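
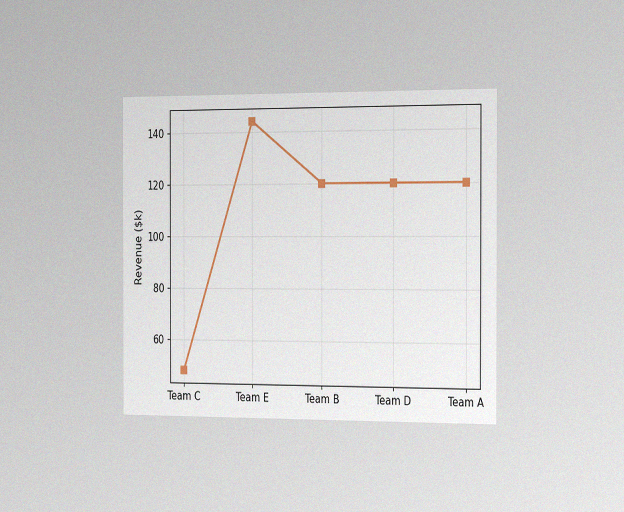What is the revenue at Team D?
The chart is viewed slightly from the right, with some photo noise. At Team D, the line is at $120k.

$120k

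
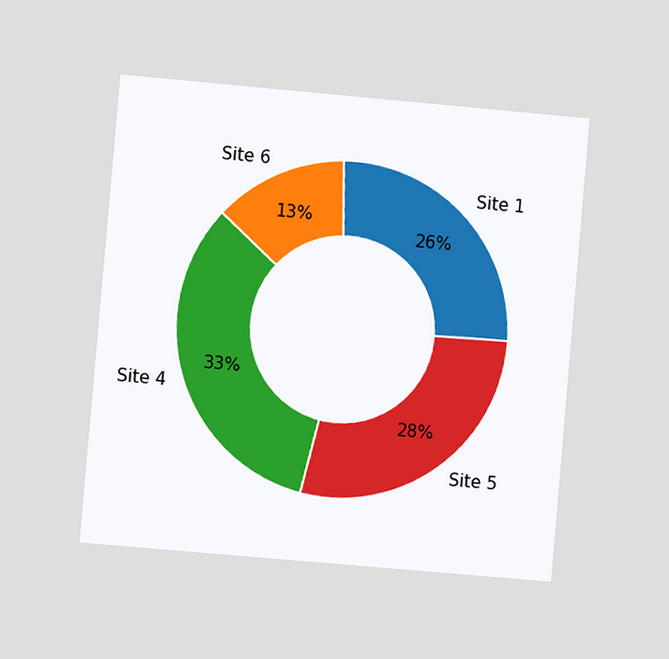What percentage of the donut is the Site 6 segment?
13%

The chart is tilted about 5° clockwise and viewed at a slight angle. The Site 6 segment takes up 13% of the ring.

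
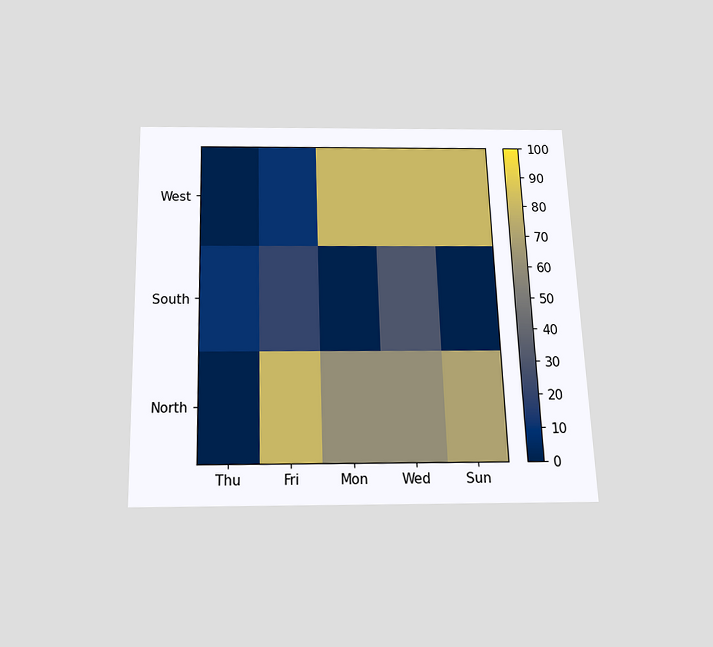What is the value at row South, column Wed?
The chart is viewed slightly from below. Matching cell (South, Wed) against the colorbar gives 30.

30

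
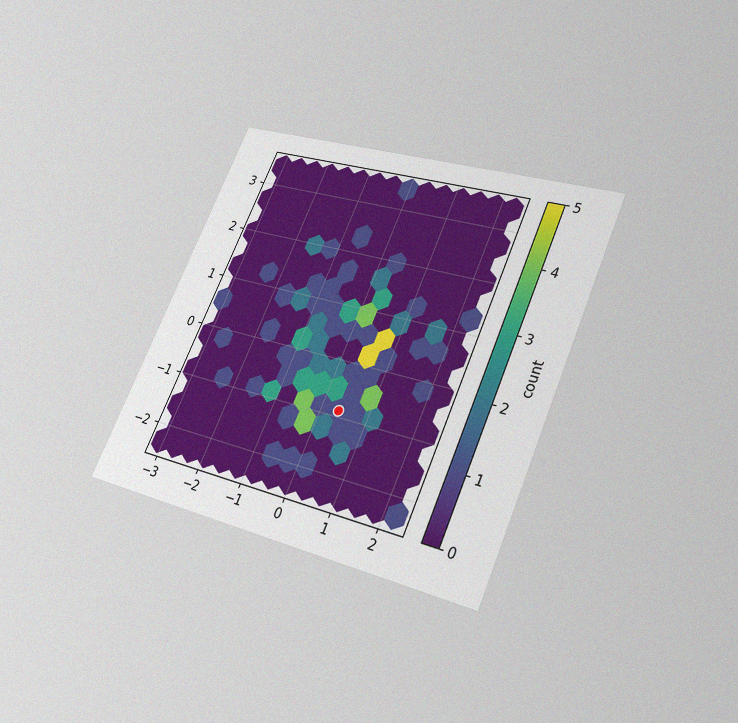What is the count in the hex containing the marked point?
1

The chart is tilted about 23° clockwise and viewed slightly from below, with some photo noise. The marked hex reads 1 on the colorbar.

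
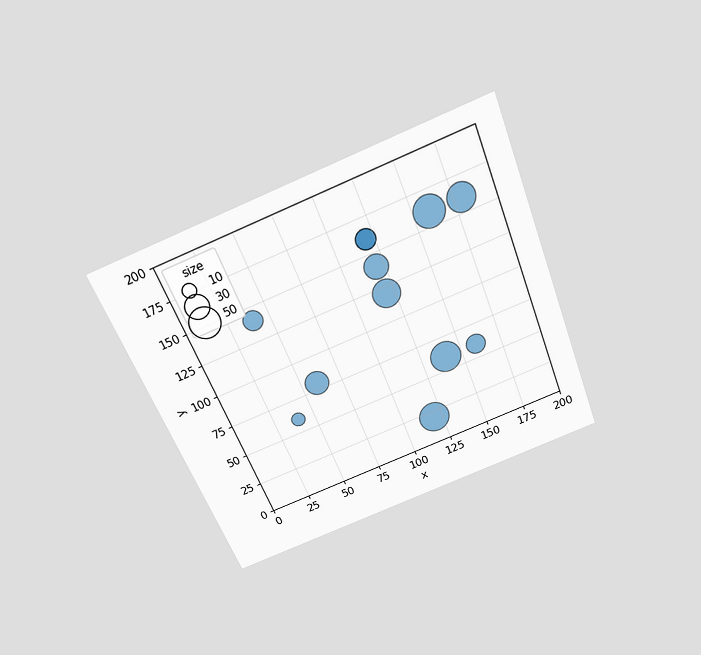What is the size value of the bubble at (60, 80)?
30

The chart is tilted about 22° counter-clockwise and viewed slightly from above. Matching the bubble at (60, 80) against the size legend gives 30.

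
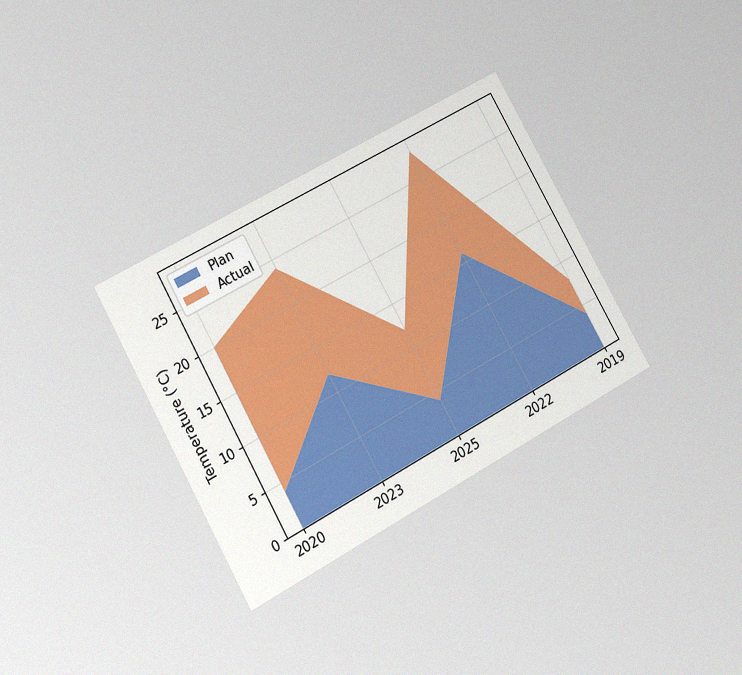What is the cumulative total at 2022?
The chart is tilted about 29° counter-clockwise and viewed slightly from below, with some photo noise. The stacked total at 2022 reaches 28°C.

28°C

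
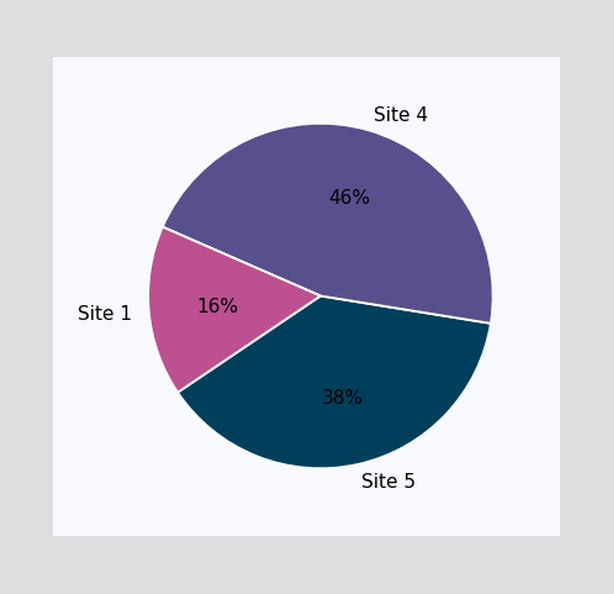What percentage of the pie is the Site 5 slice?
The Site 5 slice takes up 38% of the pie.

38%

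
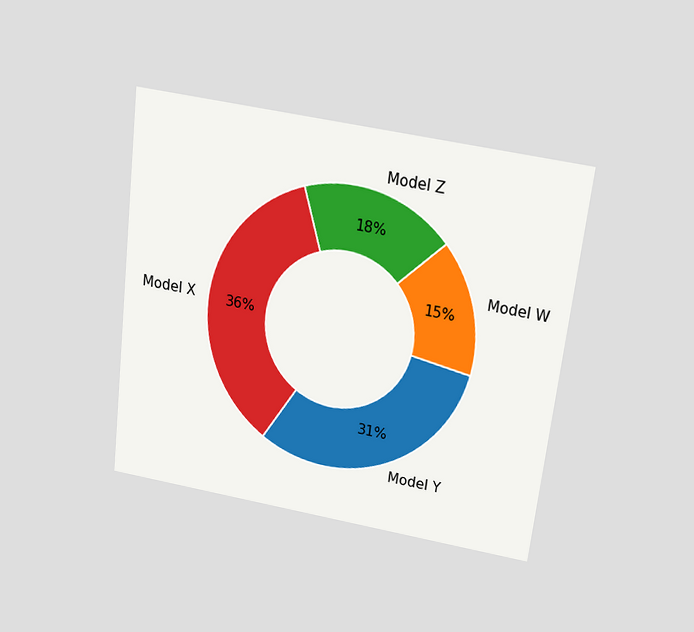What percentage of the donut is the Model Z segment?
The chart is tilted about 7° clockwise and viewed slightly from above. The Model Z segment takes up 18% of the ring.

18%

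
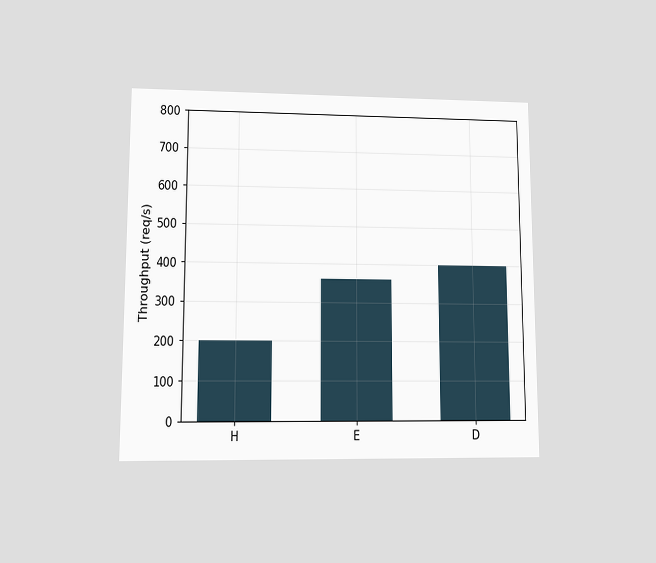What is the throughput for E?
The chart is viewed at a slight angle. Reading along the chart's y-axis, the E bar reaches 360req/s.

360req/s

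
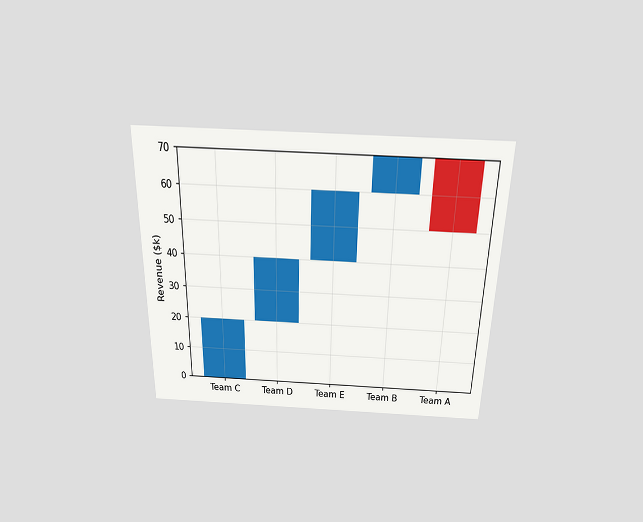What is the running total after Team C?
The chart is viewed slightly from above. After Team C the running total reaches $20k.

$20k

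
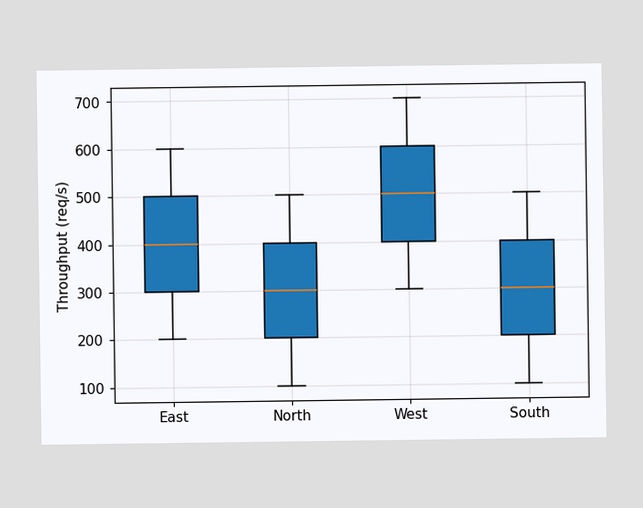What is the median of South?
300req/s

The median line in the South box sits at 300req/s.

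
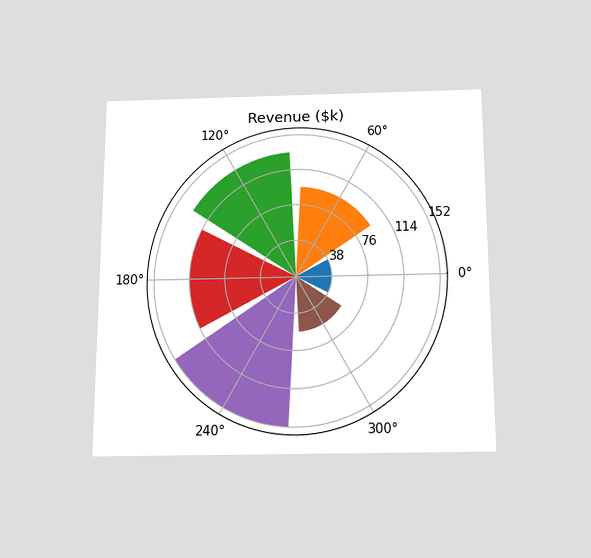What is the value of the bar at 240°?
The chart is viewed slightly from below. The bar at 240° reaches $152k on the radial axis.

$152k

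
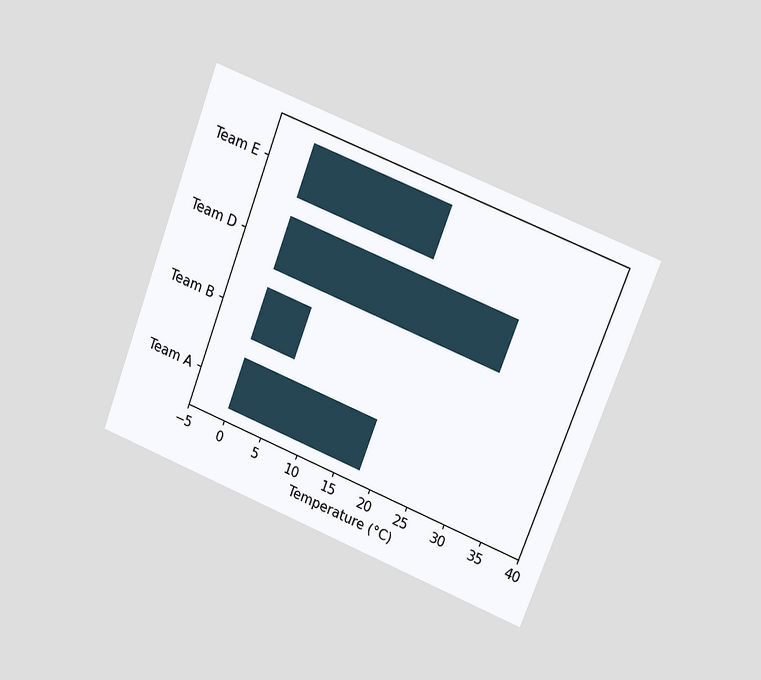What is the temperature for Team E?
18°C

The chart is tilted about 21° clockwise and viewed at a slight angle. Reading along the chart's x-axis, the Team E bar reaches 18°C.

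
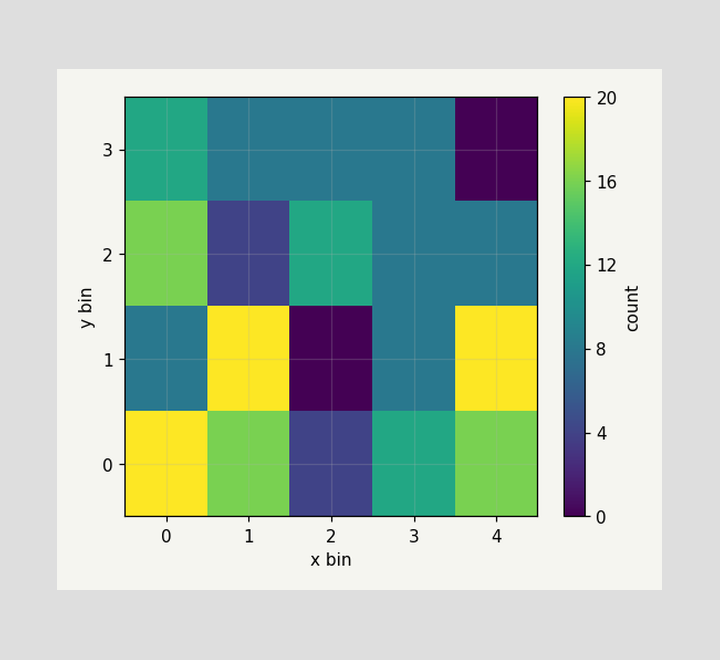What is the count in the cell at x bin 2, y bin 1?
0

Matching the cell (2, 1) against the colorbar gives 0.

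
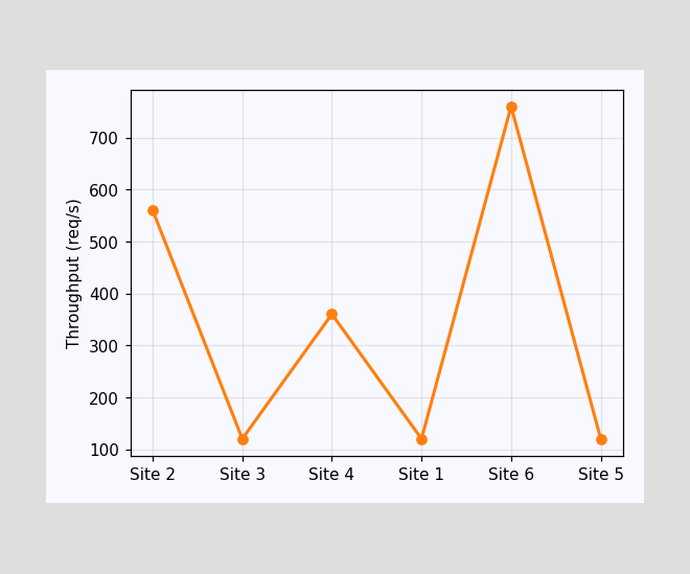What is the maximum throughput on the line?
The highest point is at Site 6, and reading across to the y-axis gives 760req/s.

760req/s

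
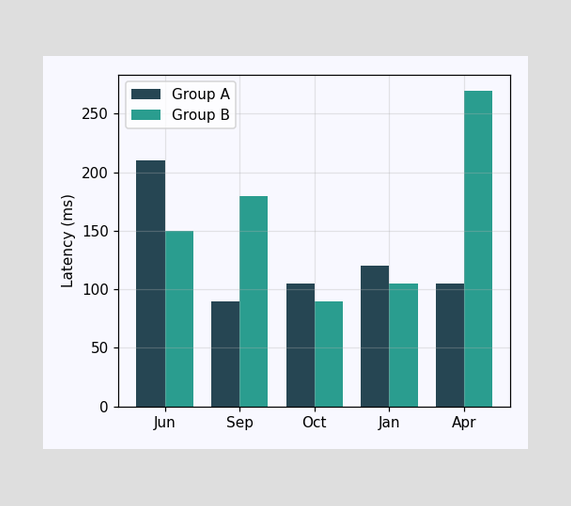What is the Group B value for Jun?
150ms

The Group B bar at Jun reaches 150ms on the y-axis.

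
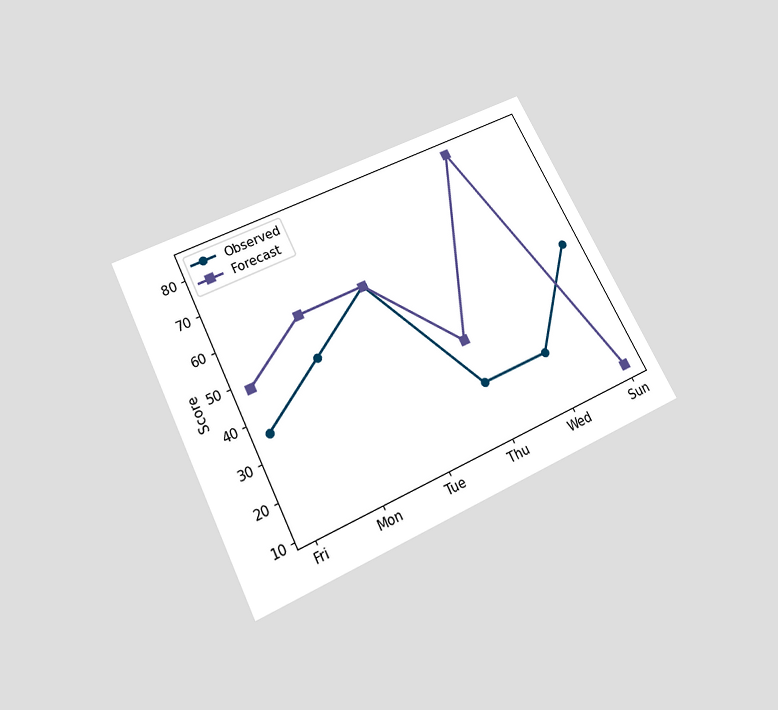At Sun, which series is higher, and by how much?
The chart is tilted about 27° counter-clockwise and viewed slightly from below. At Sun, Observed sits above the other line by 36.

Observed, by 36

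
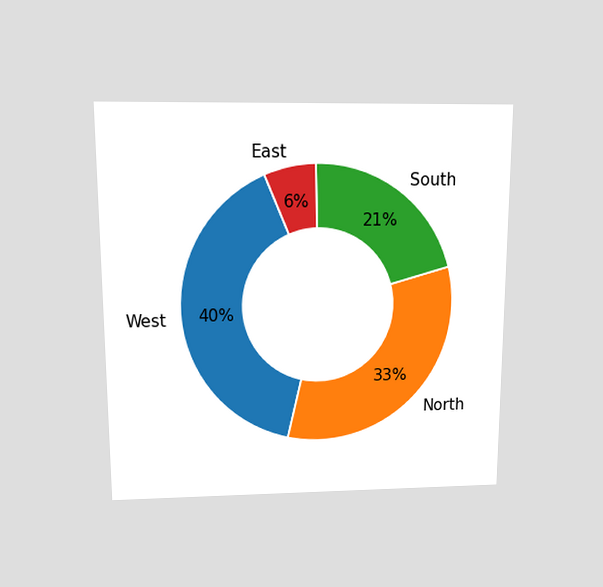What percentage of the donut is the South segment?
21%

The chart is viewed slightly from above. The South segment takes up 21% of the ring.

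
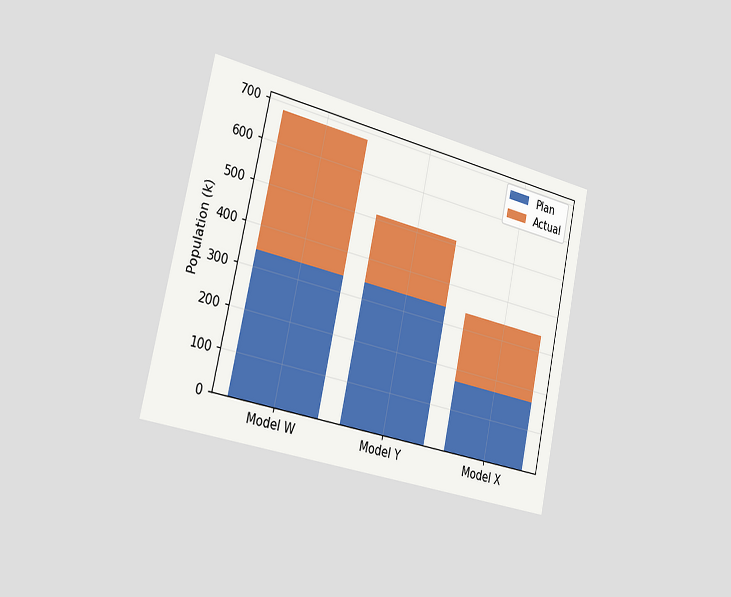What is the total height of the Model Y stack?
The chart is tilted about 12° clockwise and viewed slightly from the left. The Model Y stack's top reaches 510k on the y-axis.

510k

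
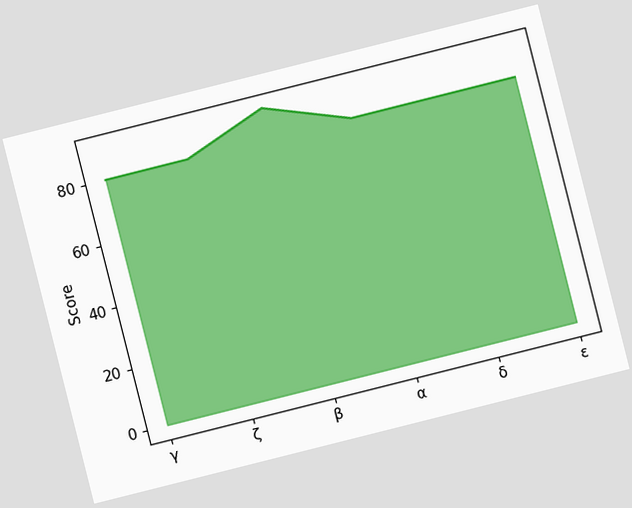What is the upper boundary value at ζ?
80

The chart is tilted about 14° counter-clockwise. At ζ the upper boundary is at 80.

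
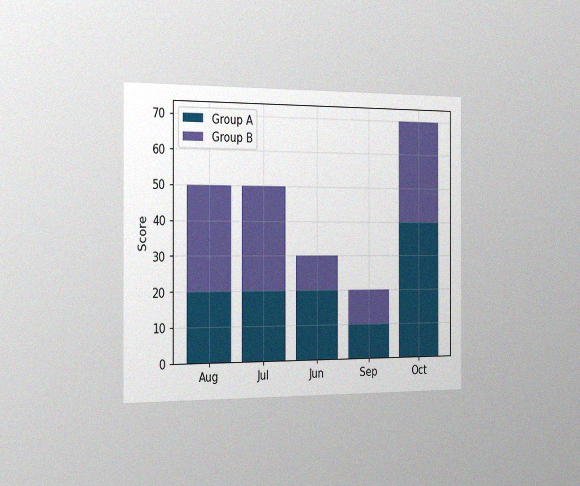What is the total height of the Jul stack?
50

The chart is viewed slightly from the left, with some photo noise. The Jul stack's top reaches 50 on the y-axis.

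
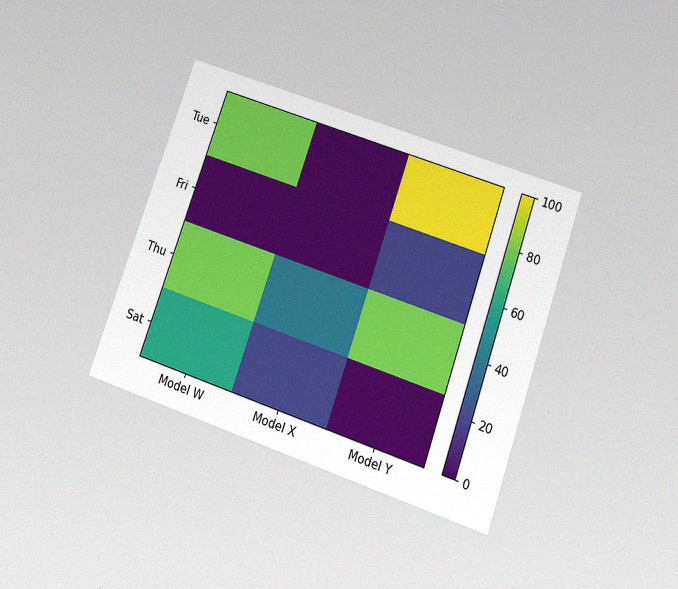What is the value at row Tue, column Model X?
0

The chart is tilted about 19° clockwise and viewed slightly from below, with some photo noise. Matching cell (Tue, Model X) against the colorbar gives 0.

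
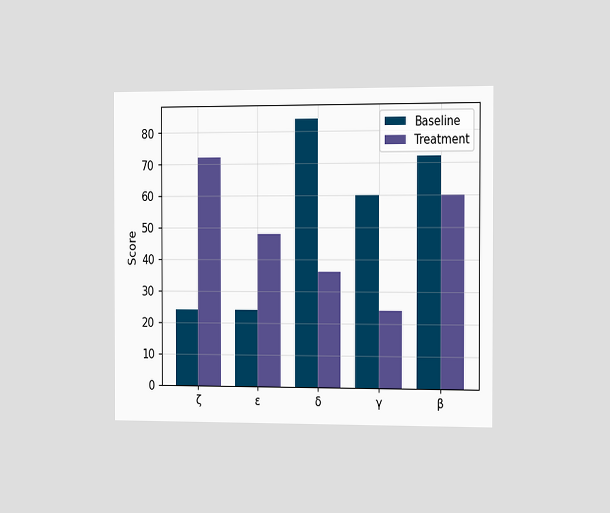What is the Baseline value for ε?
24

The chart is viewed slightly from the right. The Baseline bar at ε reaches 24 on the y-axis.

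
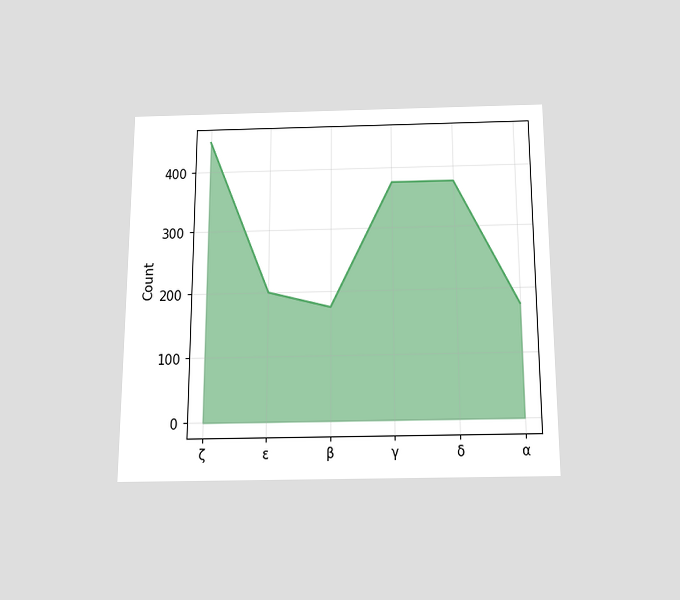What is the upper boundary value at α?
The chart is viewed slightly from below. At α the upper boundary is at 175.

175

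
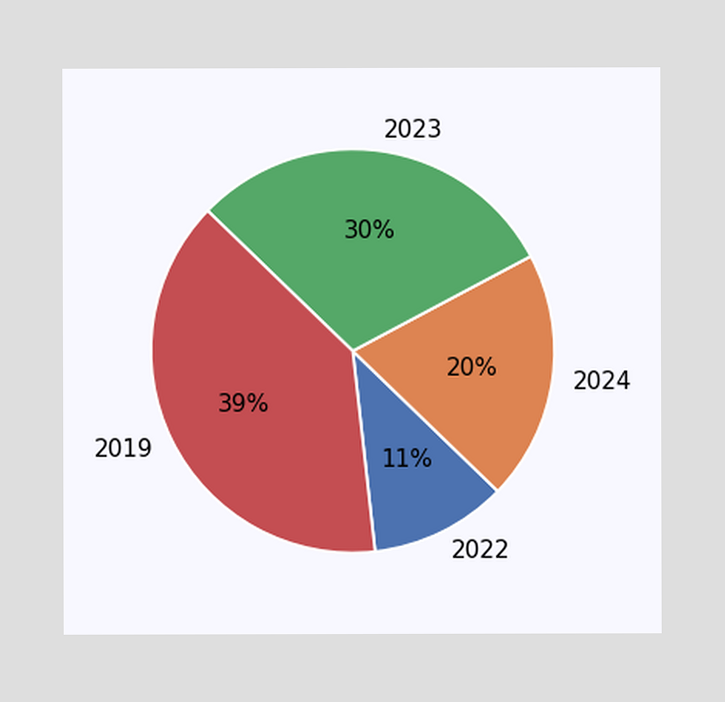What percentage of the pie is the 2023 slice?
The 2023 slice takes up 30% of the pie.

30%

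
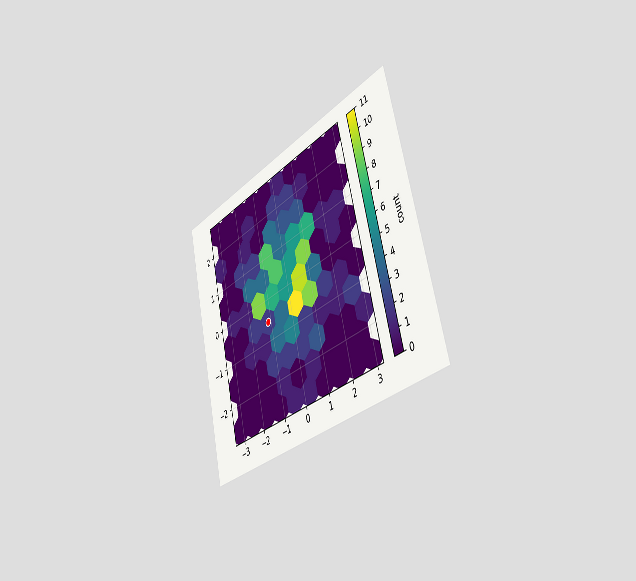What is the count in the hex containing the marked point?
2

The chart is tilted about 14° counter-clockwise and viewed slightly from the right. The marked hex reads 2 on the colorbar.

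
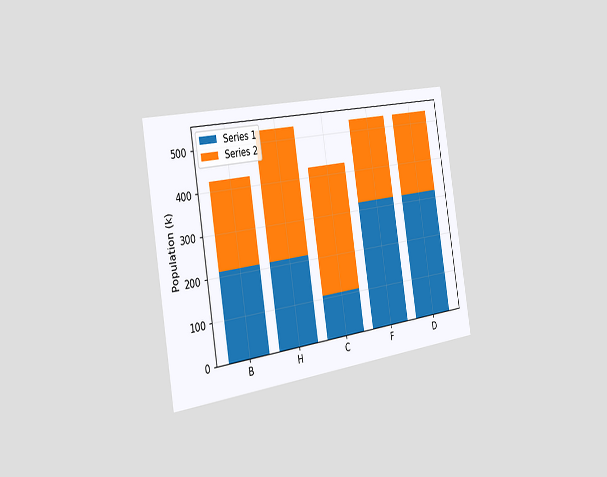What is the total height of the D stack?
530k

The chart is tilted about 9° counter-clockwise and viewed slightly from the left. The D stack's top reaches 530k on the y-axis.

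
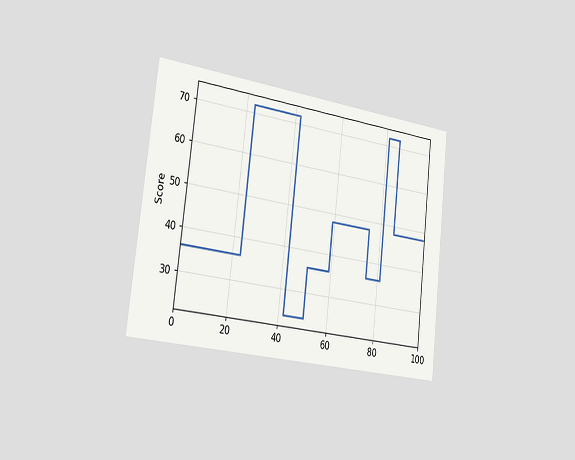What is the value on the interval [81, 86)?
72

The chart is tilted about 7° clockwise and viewed slightly from the left. On [81, 86) the step sits at 72.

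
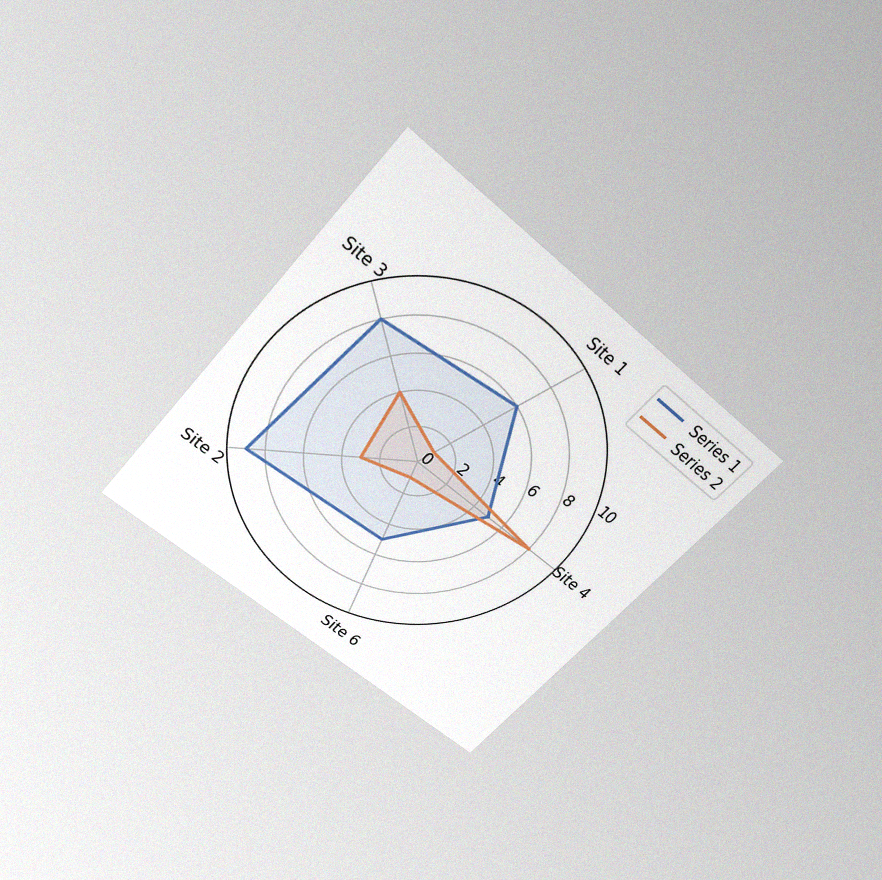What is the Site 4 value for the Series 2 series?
8

The chart is tilted about 41° clockwise and viewed slightly from above, with some photo noise. On the Site 4 axis, Series 2 reaches 8.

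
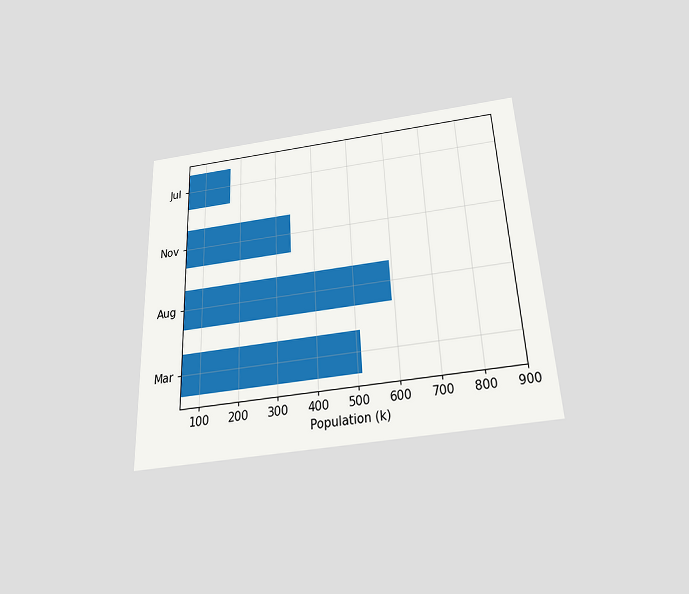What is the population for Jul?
The chart is tilted about 3° counter-clockwise and viewed slightly from below. Reading along the chart's x-axis, the Jul bar reaches 170k.

170k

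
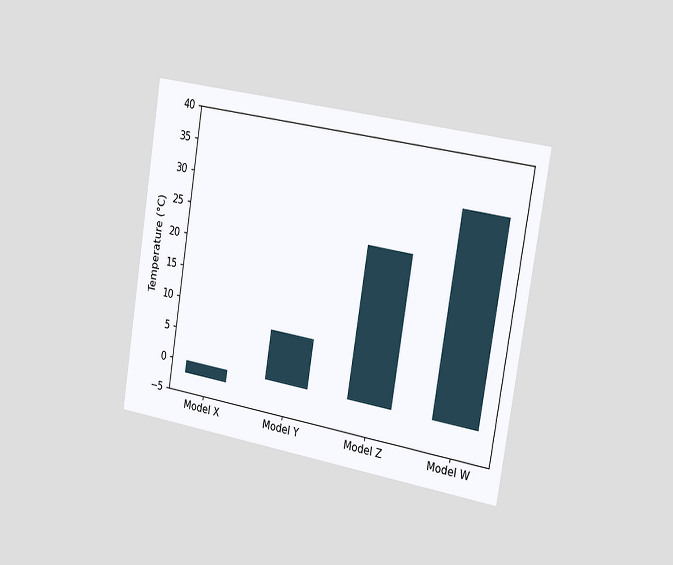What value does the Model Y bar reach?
The chart is tilted about 9° clockwise and viewed slightly from the right. Reading along the chart's y-axis, the Model Y bar reaches 8°C.

8°C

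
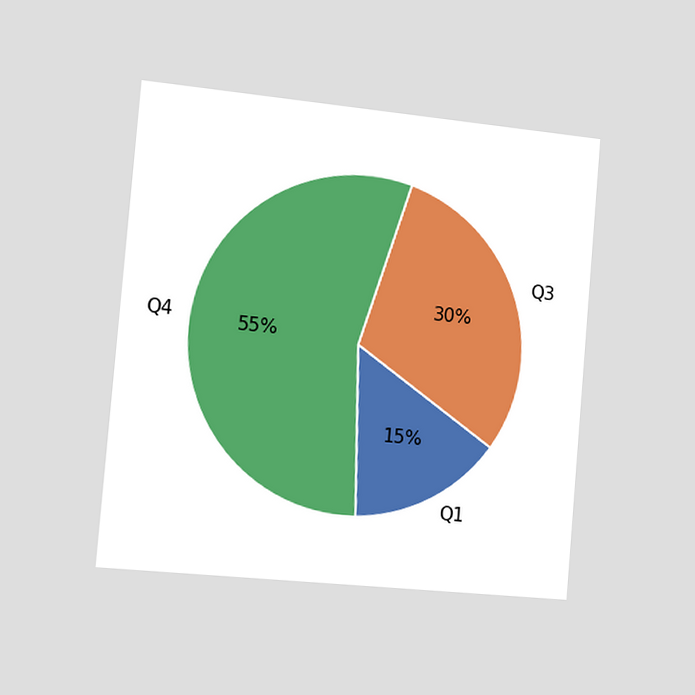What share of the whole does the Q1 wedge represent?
The chart is tilted about 5° clockwise and viewed slightly from the left. The Q1 slice takes up 15% of the pie.

15%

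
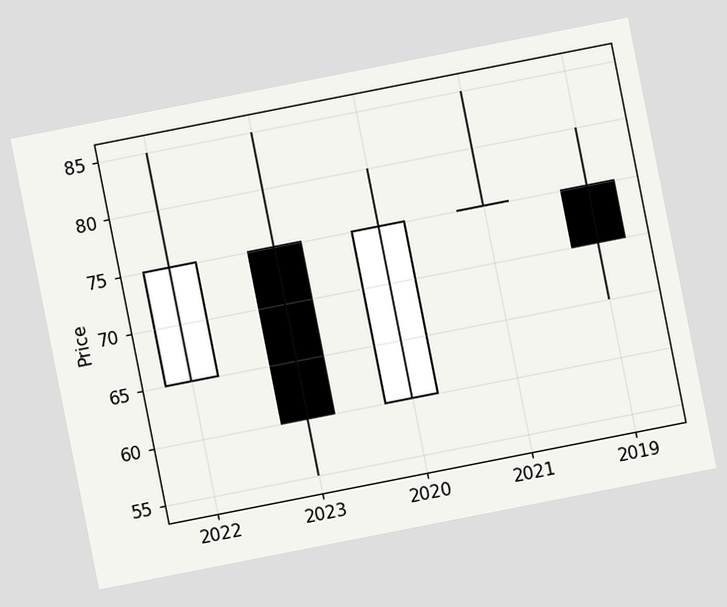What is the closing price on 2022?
75

The chart is tilted about 11° counter-clockwise. The 2022 candle closes at 75.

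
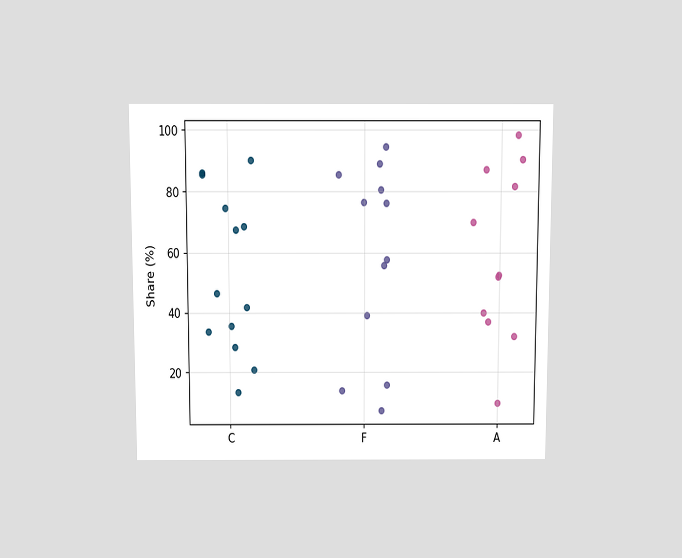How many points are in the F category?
12

The chart is viewed slightly from above. Counting the markers in the F column gives 12.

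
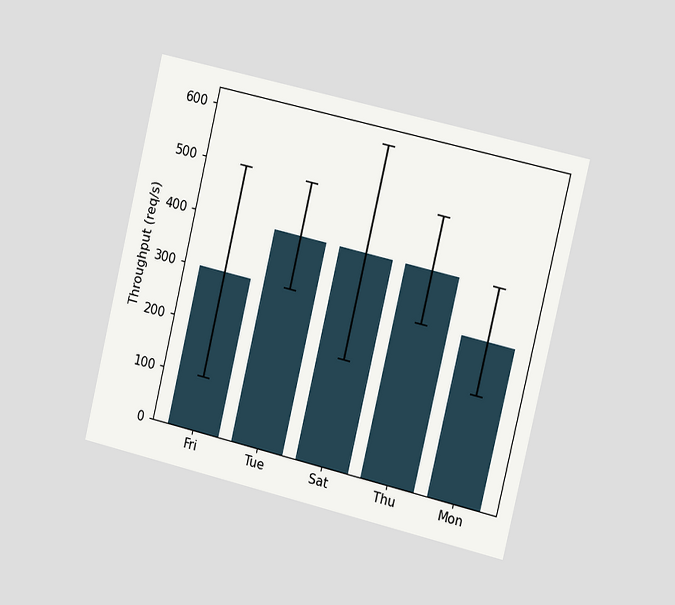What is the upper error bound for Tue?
The chart is tilted about 13° clockwise and viewed slightly from the right. The Tue bar's upper whisker reaches 500req/s.

500req/s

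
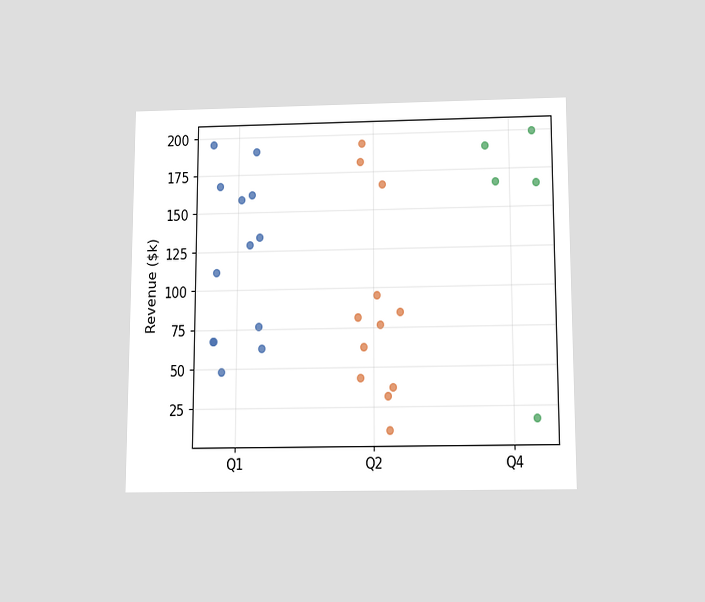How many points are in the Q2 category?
12

The chart is viewed slightly from below. Counting the markers in the Q2 column gives 12.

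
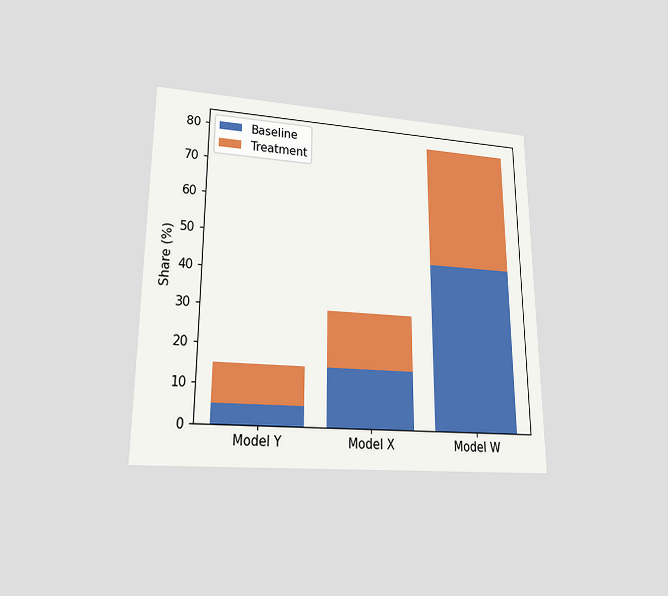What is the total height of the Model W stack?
The chart is viewed at a slight angle. The Model W stack's top reaches 80% on the y-axis.

80%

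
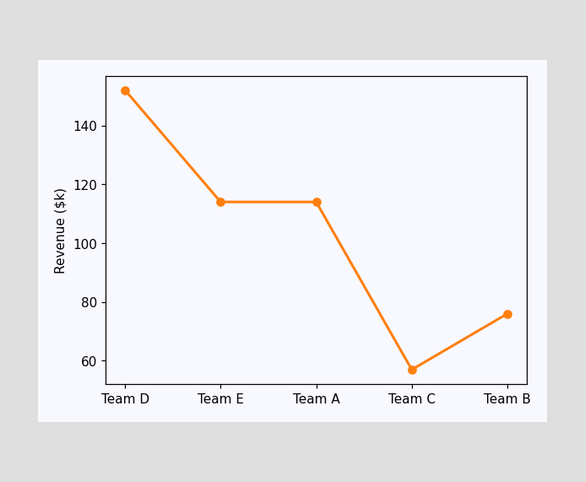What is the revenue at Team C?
At Team C, the line is at $57k.

$57k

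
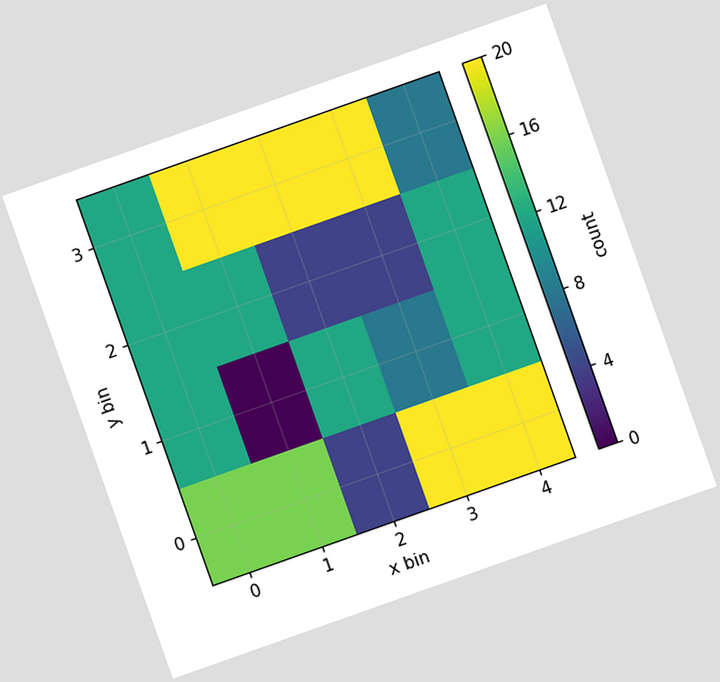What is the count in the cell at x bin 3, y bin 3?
The chart is tilted about 19° counter-clockwise. Matching the cell (3, 3) against the colorbar gives 20.

20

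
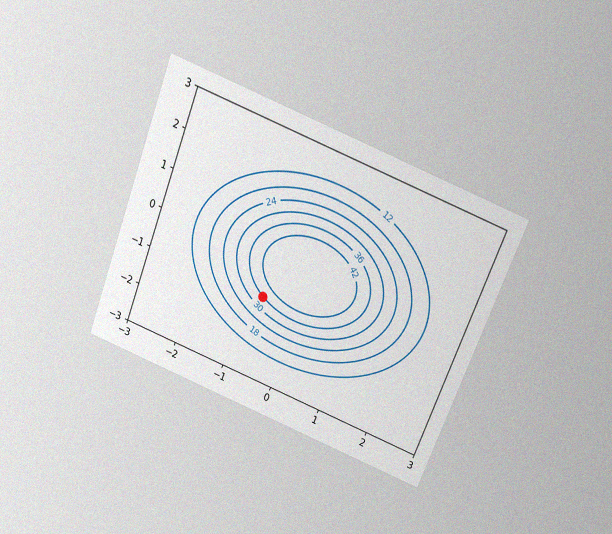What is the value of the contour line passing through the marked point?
The chart is tilted about 21° clockwise and viewed slightly from above, with some photo noise. The marked point sits on the contour labelled 36.

36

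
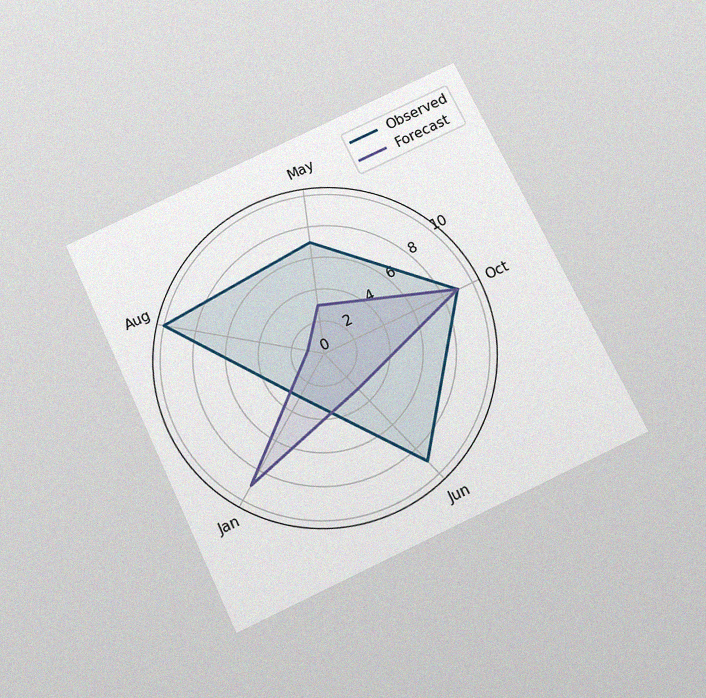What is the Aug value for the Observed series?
The chart is tilted about 25° counter-clockwise and viewed slightly from below, with some photo noise. On the Aug axis, Observed reaches 10.

10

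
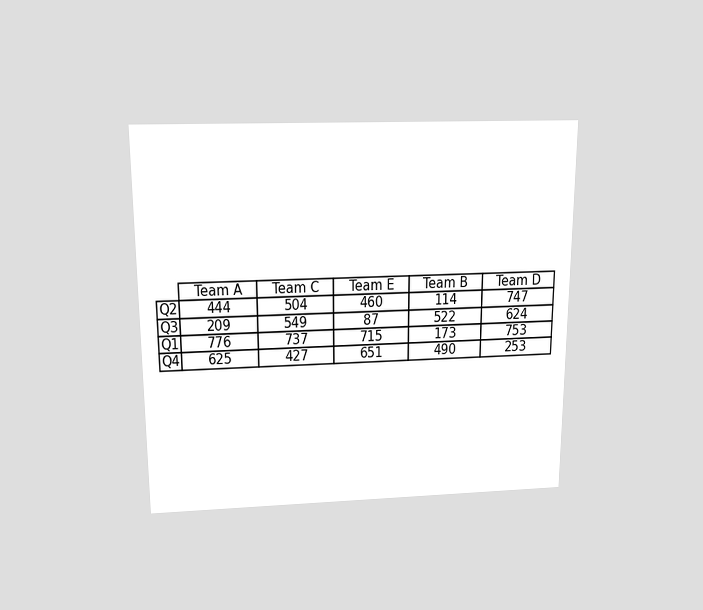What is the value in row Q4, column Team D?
The chart is viewed slightly from above. The (Q4, Team D) cell reads 253.

253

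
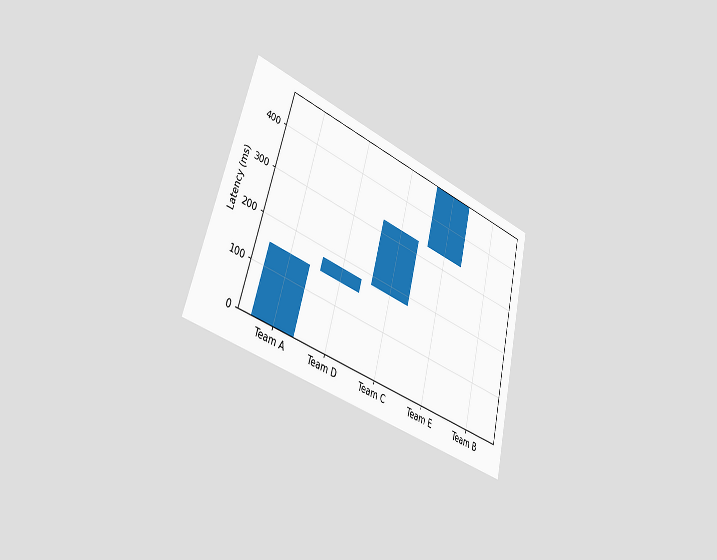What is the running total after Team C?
330ms

The chart is tilted about 15° clockwise and viewed slightly from the left. After Team C the running total reaches 330ms.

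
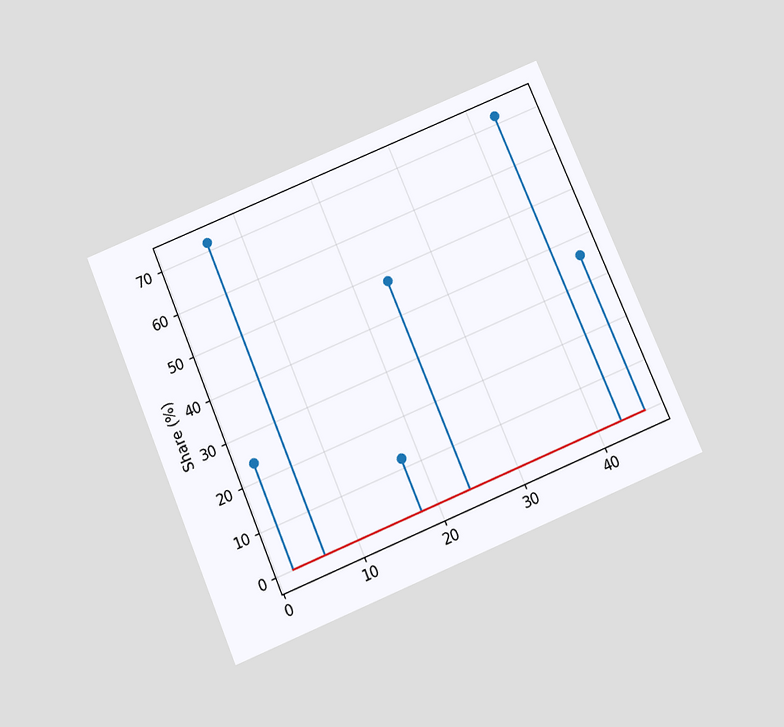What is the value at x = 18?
The chart is tilted about 23° counter-clockwise and viewed slightly from below. The stem at x=18 reaches 12%.

12%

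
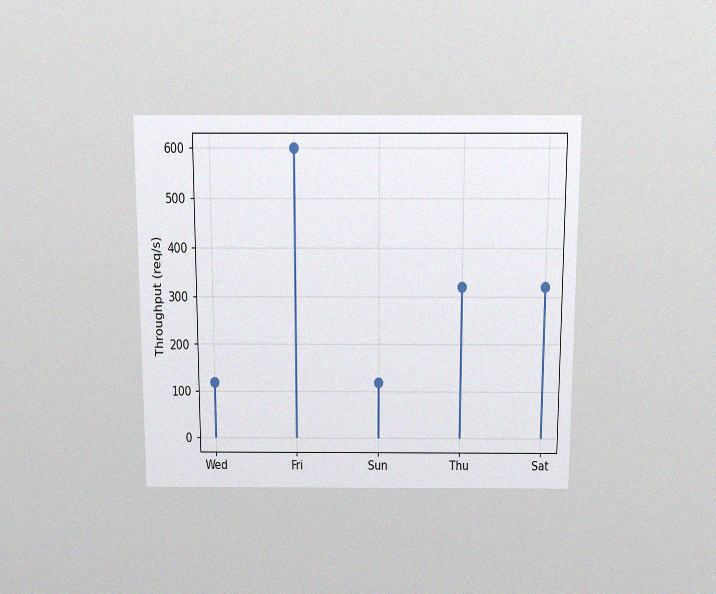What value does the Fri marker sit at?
The chart is viewed slightly from above, with some photo noise. The Fri marker sits at 600req/s.

600req/s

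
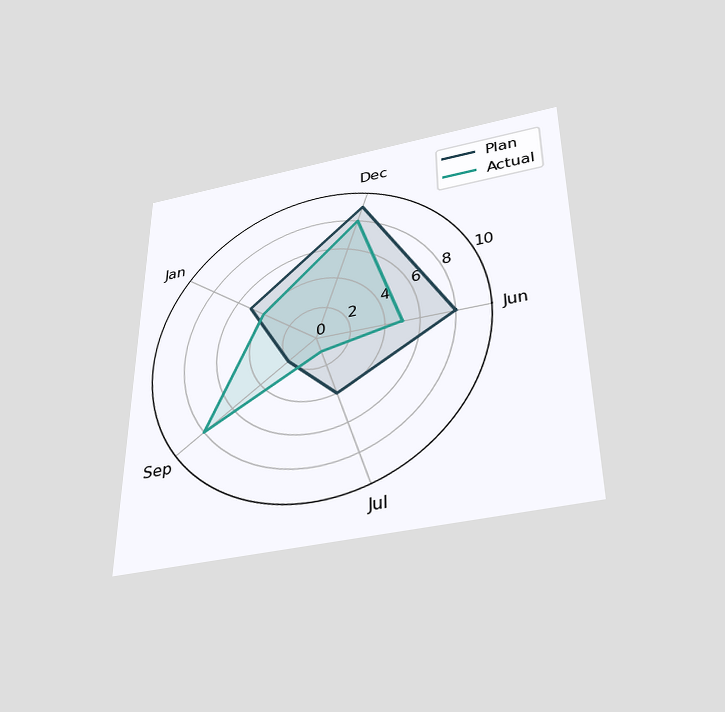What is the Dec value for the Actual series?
8

The chart is viewed slightly from below. On the Dec axis, Actual reaches 8.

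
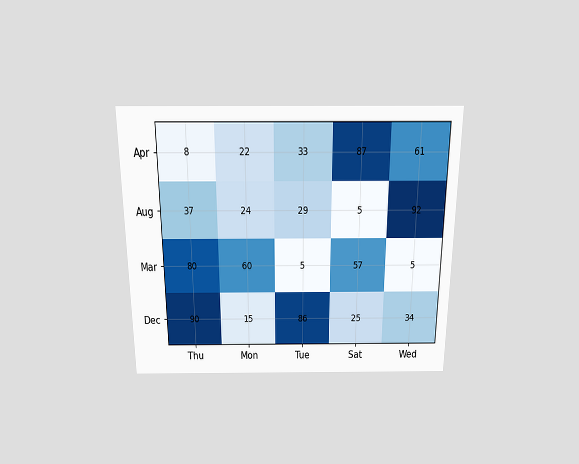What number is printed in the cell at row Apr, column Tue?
The chart is viewed slightly from above. The (Apr, Tue) cell reads 33.

33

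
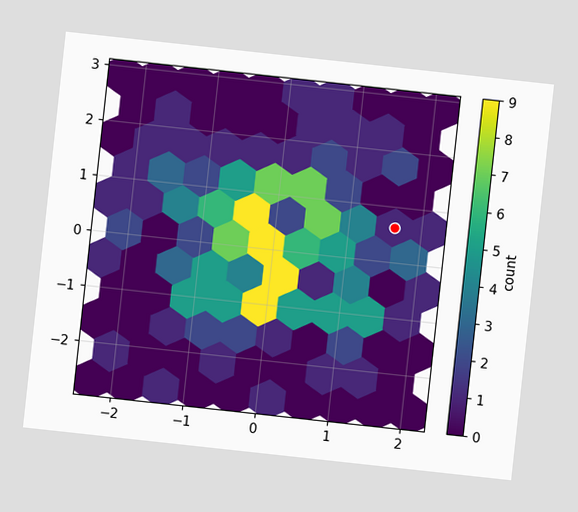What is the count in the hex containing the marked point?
1

The chart is tilted about 6° clockwise. The marked hex reads 1 on the colorbar.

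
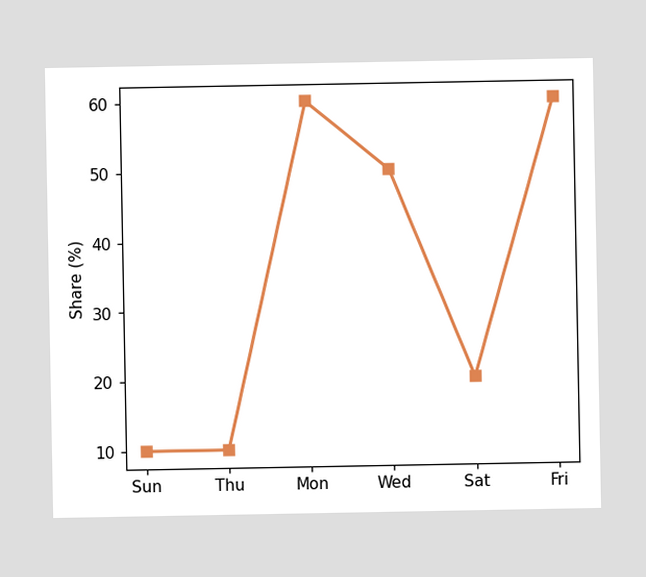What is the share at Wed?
50%

At Wed, the line is at 50%.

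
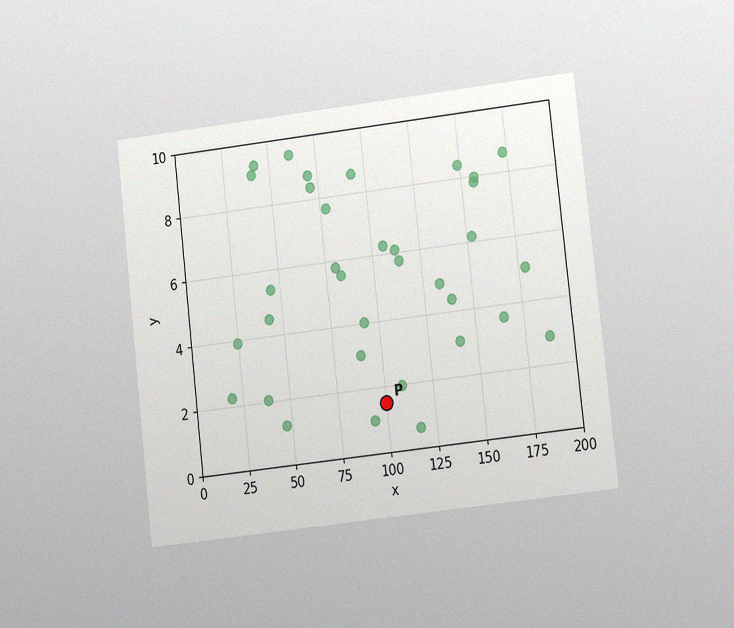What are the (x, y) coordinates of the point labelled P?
(100, 1.5)

The chart is tilted about 6° counter-clockwise and viewed at a slight angle, with some photo noise. Following the gridlines from P to each axis, P sits at (100, 1.5).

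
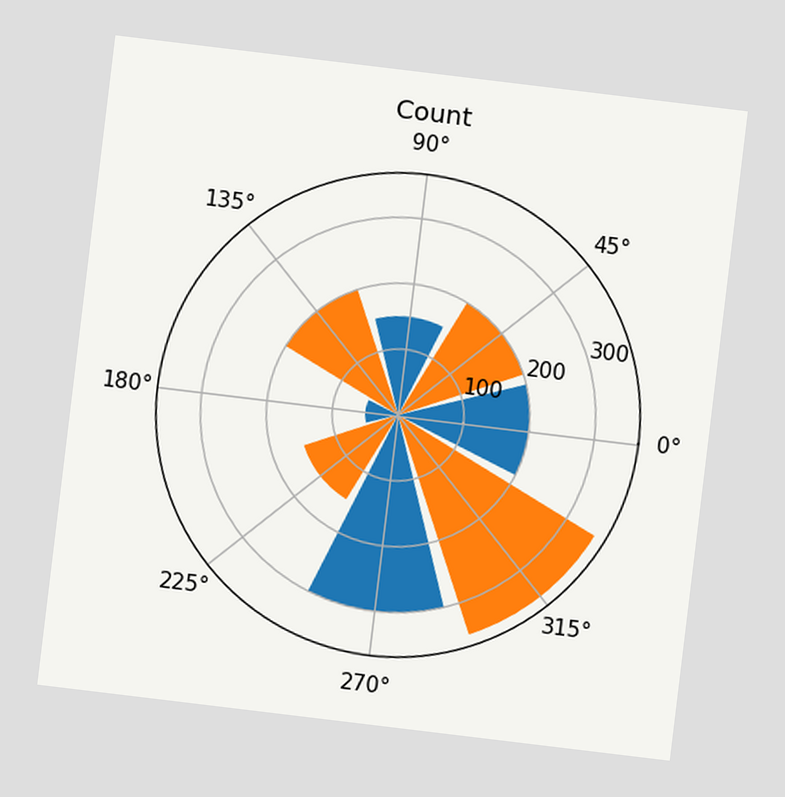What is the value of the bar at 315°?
350

The chart is tilted about 7° clockwise. The bar at 315° reaches 350 on the radial axis.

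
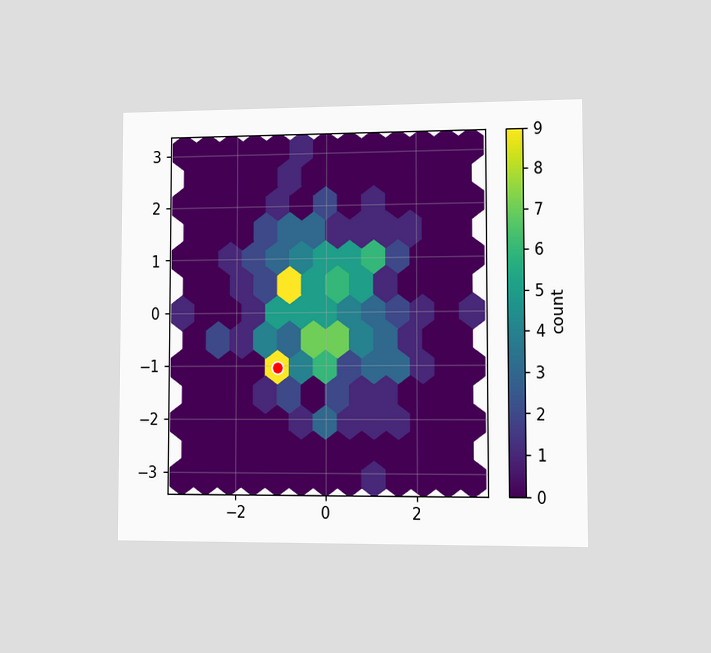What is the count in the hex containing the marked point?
The chart is viewed slightly from the right. The marked hex reads 9 on the colorbar.

9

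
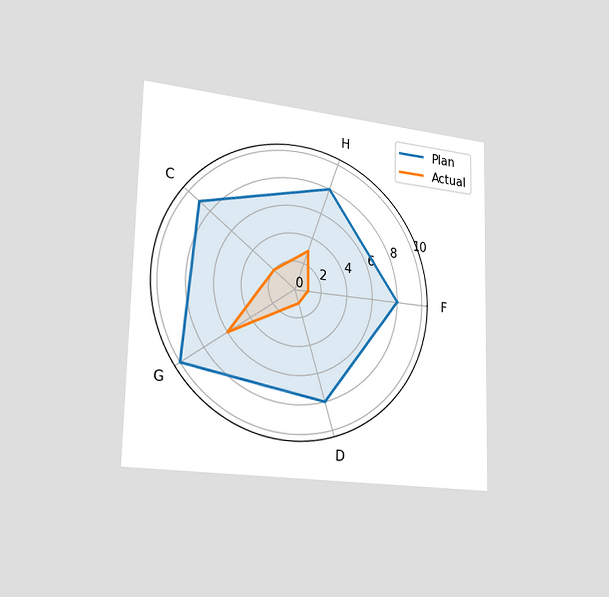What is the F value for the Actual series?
The chart is viewed slightly from the left. On the F axis, Actual reaches 1.

1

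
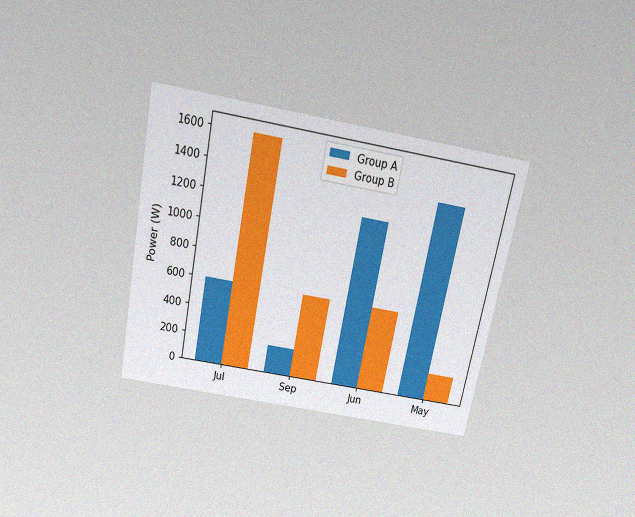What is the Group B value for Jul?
The chart is tilted about 11° clockwise and viewed slightly from above, with some photo noise. The Group B bar at Jul reaches 1600W on the y-axis.

1600W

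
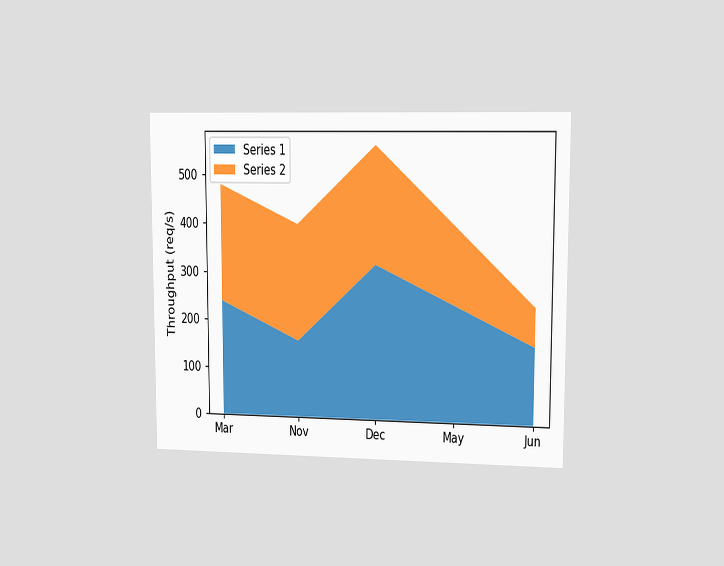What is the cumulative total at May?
400req/s

The chart is viewed at a slight angle. The stacked total at May reaches 400req/s.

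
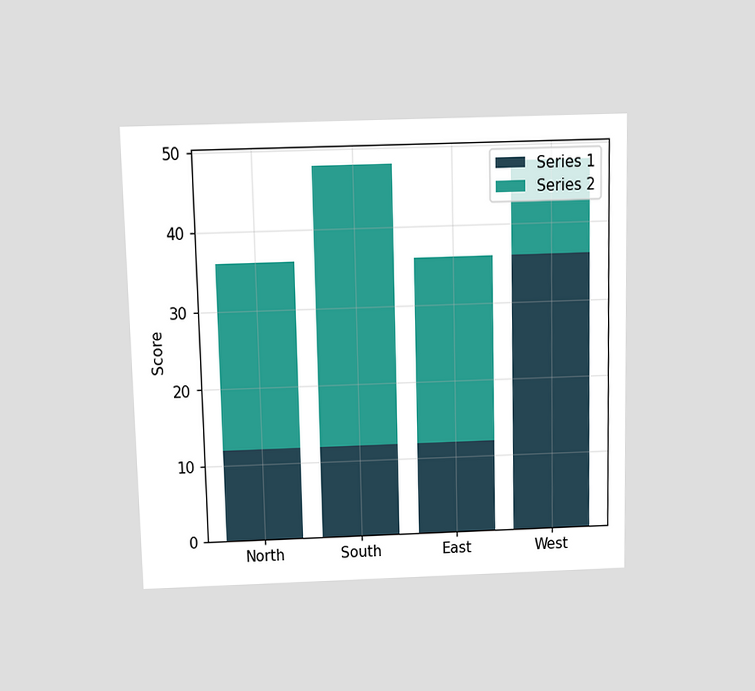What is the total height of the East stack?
36

The chart is viewed slightly from above. The East stack's top reaches 36 on the y-axis.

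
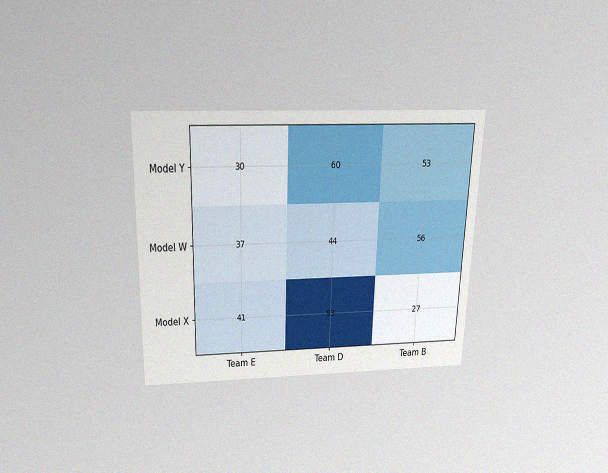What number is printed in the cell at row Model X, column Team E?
The chart is viewed slightly from above, with some photo noise. The (Model X, Team E) cell reads 41.

41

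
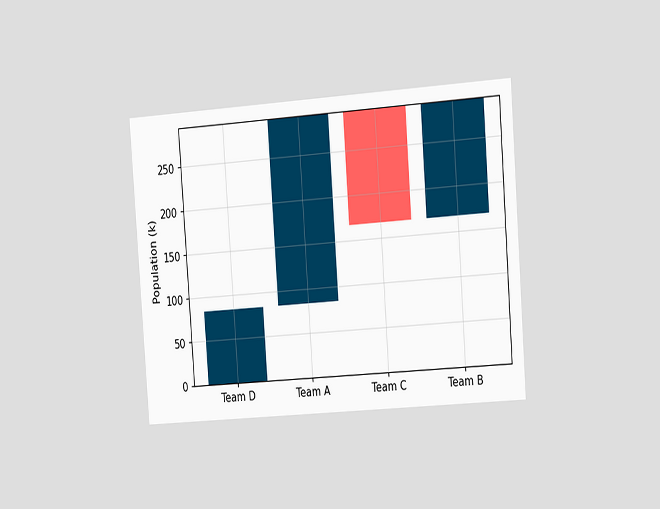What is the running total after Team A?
294k

The chart is tilted about 4° counter-clockwise and viewed slightly from the right. After Team A the running total reaches 294k.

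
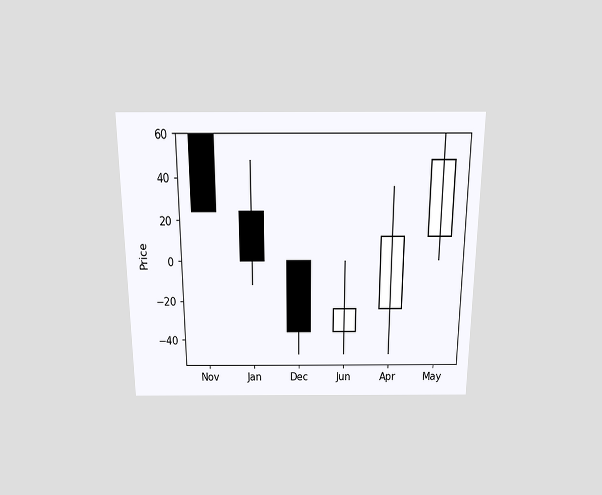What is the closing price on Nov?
24

The chart is viewed slightly from above. The Nov candle closes at 24.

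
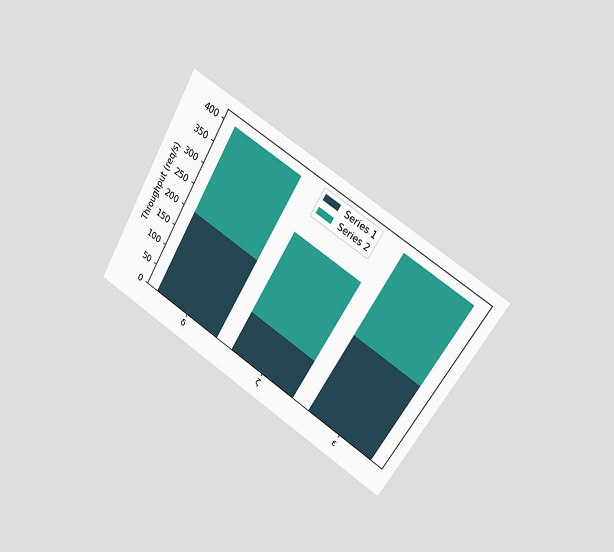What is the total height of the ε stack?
The chart is tilted about 31° clockwise and viewed slightly from the right. The ε stack's top reaches 400req/s on the y-axis.

400req/s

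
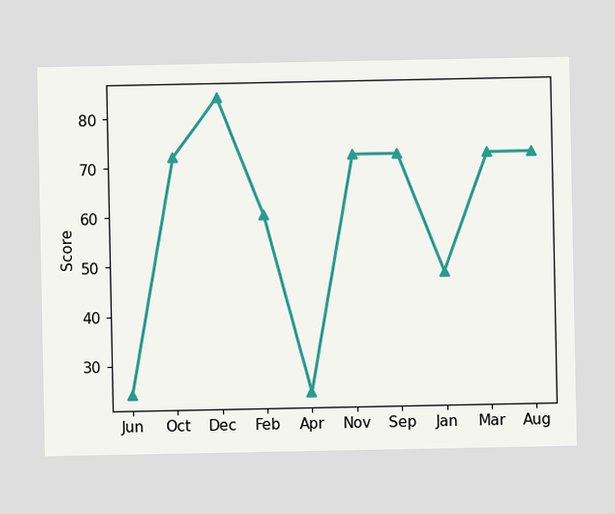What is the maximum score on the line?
84

The highest point is at Dec, and reading across to the y-axis gives 84.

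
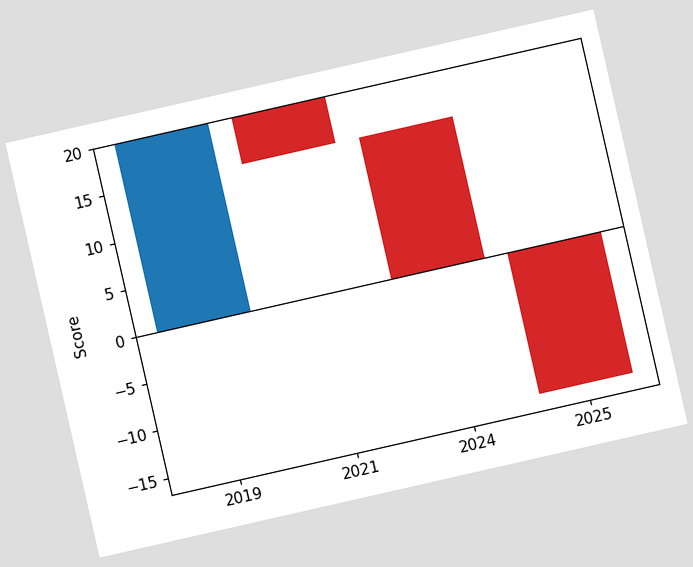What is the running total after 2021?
The chart is tilted about 13° counter-clockwise. After 2021 the running total reaches 15.

15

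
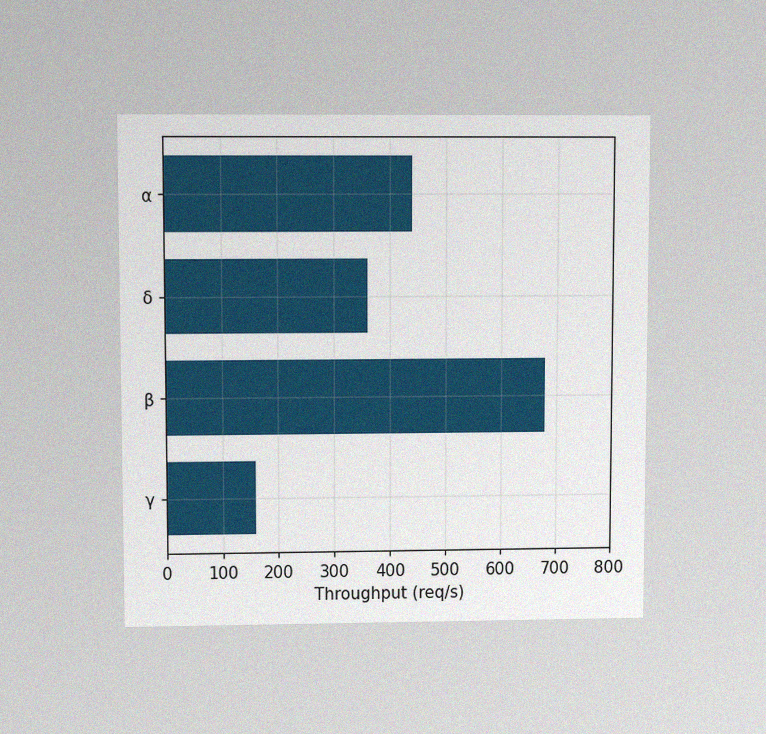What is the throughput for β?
The chart is viewed at a slight angle, with some photo noise. Reading along the chart's x-axis, the β bar reaches 680req/s.

680req/s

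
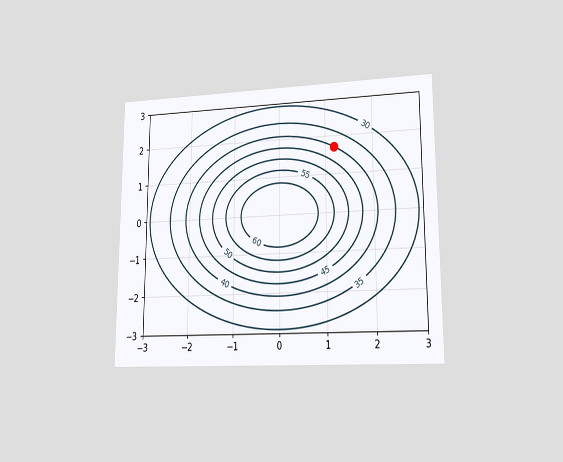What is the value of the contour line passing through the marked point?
The chart is viewed at a slight angle. The marked point sits on the contour labelled 40.

40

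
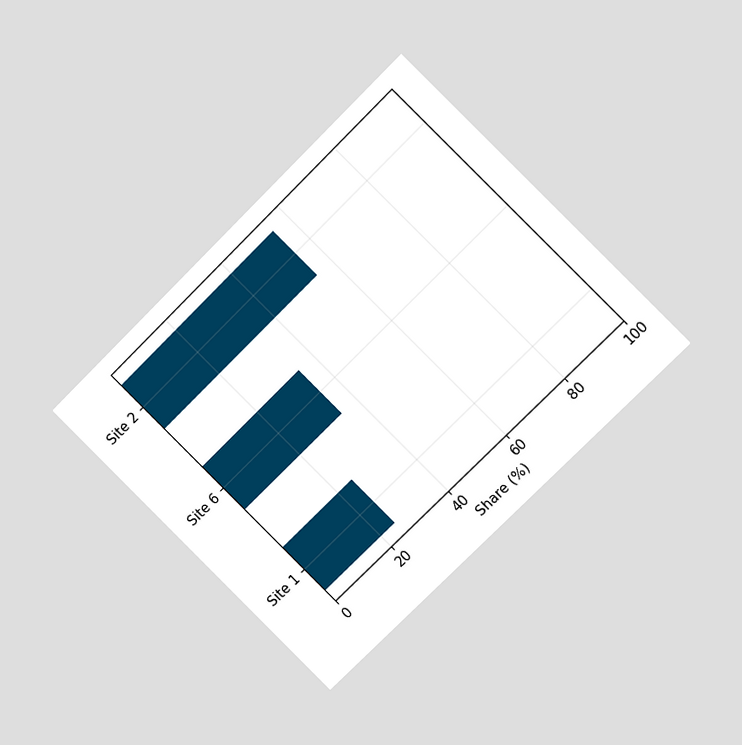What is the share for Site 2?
55%

The chart is tilted about 45° counter-clockwise and viewed at a slight angle. Reading along the chart's x-axis, the Site 2 bar reaches 55%.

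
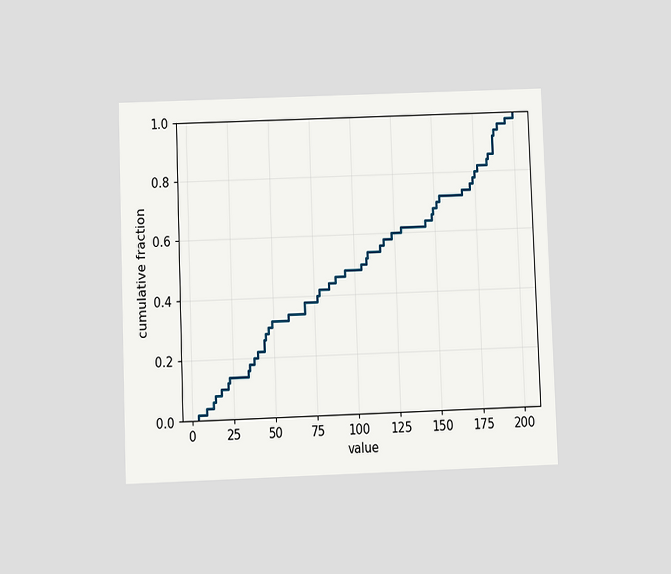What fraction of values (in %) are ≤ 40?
The chart is tilted about 2° counter-clockwise and viewed slightly from below. At x=40 the ECDF step is at 22%.

22%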